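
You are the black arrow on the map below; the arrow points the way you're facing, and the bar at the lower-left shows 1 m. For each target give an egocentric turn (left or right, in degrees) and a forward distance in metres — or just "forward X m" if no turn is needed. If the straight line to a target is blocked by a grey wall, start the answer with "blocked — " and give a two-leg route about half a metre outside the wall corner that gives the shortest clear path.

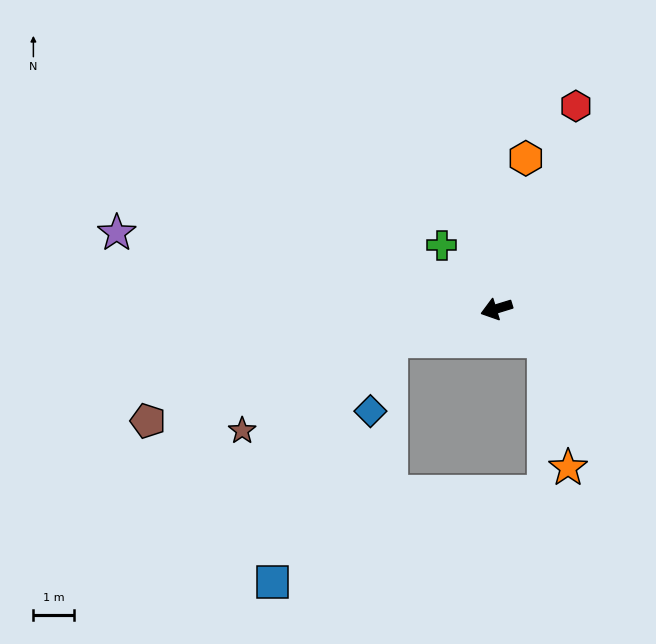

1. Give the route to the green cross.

turn right 66°, forward 2.1 m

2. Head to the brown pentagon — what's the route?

forward 9.0 m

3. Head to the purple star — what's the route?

turn right 28°, forward 9.5 m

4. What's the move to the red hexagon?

turn right 128°, forward 5.4 m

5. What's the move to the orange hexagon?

turn right 118°, forward 3.8 m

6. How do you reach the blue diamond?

blocked — forward 2.7 m, then turn left 57°, forward 1.8 m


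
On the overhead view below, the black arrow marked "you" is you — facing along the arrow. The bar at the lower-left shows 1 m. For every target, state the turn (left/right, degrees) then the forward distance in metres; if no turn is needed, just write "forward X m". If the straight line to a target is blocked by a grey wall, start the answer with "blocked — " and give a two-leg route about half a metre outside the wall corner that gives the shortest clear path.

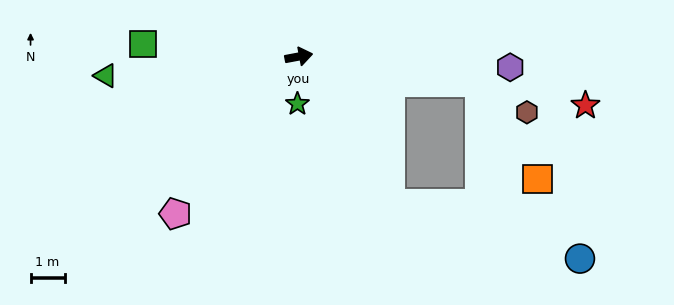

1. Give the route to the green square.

turn left 165°, forward 4.6 m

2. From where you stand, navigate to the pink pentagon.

turn right 139°, forward 5.9 m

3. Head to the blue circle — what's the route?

blocked — turn right 69°, forward 5.1 m, then turn left 42°, forward 5.8 m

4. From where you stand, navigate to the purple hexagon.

turn right 14°, forward 6.2 m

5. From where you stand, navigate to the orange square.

blocked — turn right 19°, forward 5.4 m, then turn right 51°, forward 3.3 m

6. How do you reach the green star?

turn right 102°, forward 1.4 m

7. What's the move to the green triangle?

turn left 175°, forward 5.7 m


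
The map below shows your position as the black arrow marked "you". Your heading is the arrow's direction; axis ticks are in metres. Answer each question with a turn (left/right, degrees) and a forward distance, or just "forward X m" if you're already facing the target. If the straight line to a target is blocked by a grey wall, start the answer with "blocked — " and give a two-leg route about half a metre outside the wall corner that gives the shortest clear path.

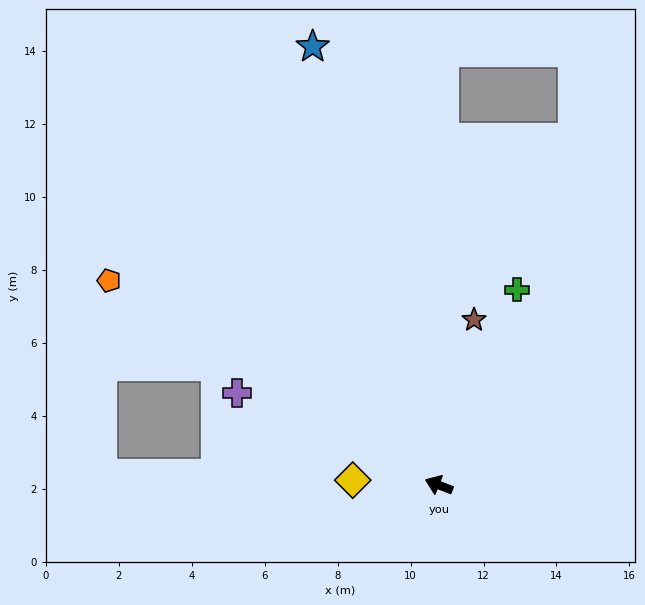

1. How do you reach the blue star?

turn right 52°, forward 12.5 m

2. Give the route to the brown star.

turn right 80°, forward 4.6 m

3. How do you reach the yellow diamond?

turn left 18°, forward 2.4 m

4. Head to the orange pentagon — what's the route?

turn right 10°, forward 10.6 m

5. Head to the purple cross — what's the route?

turn right 3°, forward 6.1 m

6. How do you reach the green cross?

turn right 90°, forward 5.8 m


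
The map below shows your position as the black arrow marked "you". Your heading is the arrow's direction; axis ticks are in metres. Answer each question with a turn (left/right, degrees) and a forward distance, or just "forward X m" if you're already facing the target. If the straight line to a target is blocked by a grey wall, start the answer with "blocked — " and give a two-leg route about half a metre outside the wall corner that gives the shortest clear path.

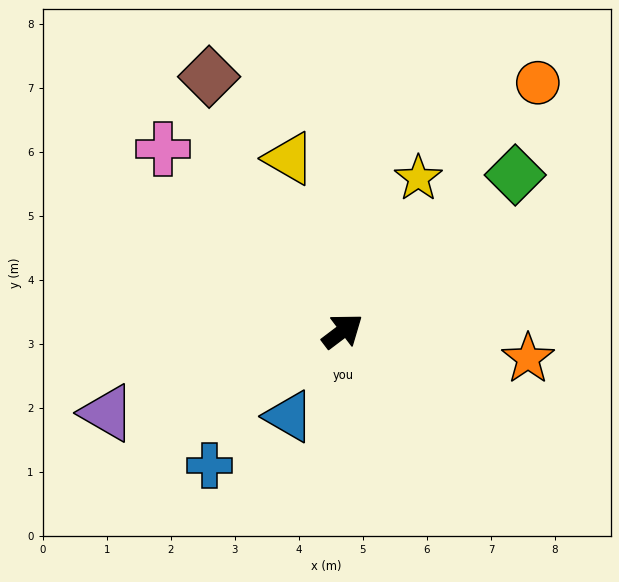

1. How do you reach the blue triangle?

turn right 159°, forward 1.6 m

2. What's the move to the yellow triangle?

turn left 70°, forward 2.8 m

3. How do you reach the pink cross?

turn left 97°, forward 4.0 m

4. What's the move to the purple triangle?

turn left 162°, forward 3.9 m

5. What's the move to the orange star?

turn right 46°, forward 2.9 m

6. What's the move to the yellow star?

turn left 27°, forward 2.7 m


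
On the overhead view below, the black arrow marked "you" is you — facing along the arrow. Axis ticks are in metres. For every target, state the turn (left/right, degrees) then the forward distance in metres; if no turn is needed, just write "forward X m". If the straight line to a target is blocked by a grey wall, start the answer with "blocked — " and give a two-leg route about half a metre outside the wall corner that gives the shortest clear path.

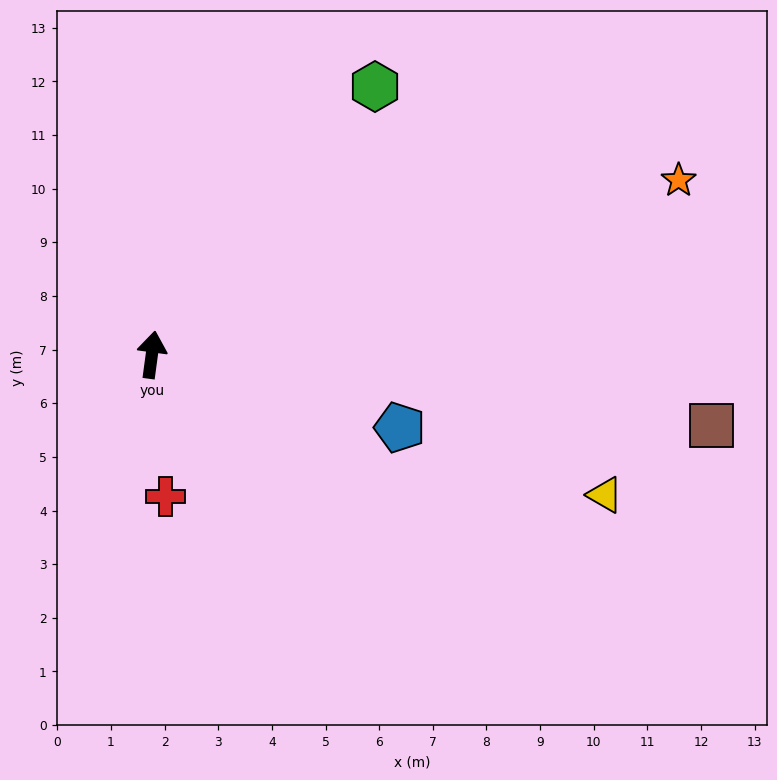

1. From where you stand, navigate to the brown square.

turn right 89°, forward 10.5 m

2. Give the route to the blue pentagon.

turn right 99°, forward 4.8 m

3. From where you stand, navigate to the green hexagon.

turn right 32°, forward 6.5 m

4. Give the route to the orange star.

turn right 64°, forward 10.3 m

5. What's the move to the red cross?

turn right 167°, forward 2.7 m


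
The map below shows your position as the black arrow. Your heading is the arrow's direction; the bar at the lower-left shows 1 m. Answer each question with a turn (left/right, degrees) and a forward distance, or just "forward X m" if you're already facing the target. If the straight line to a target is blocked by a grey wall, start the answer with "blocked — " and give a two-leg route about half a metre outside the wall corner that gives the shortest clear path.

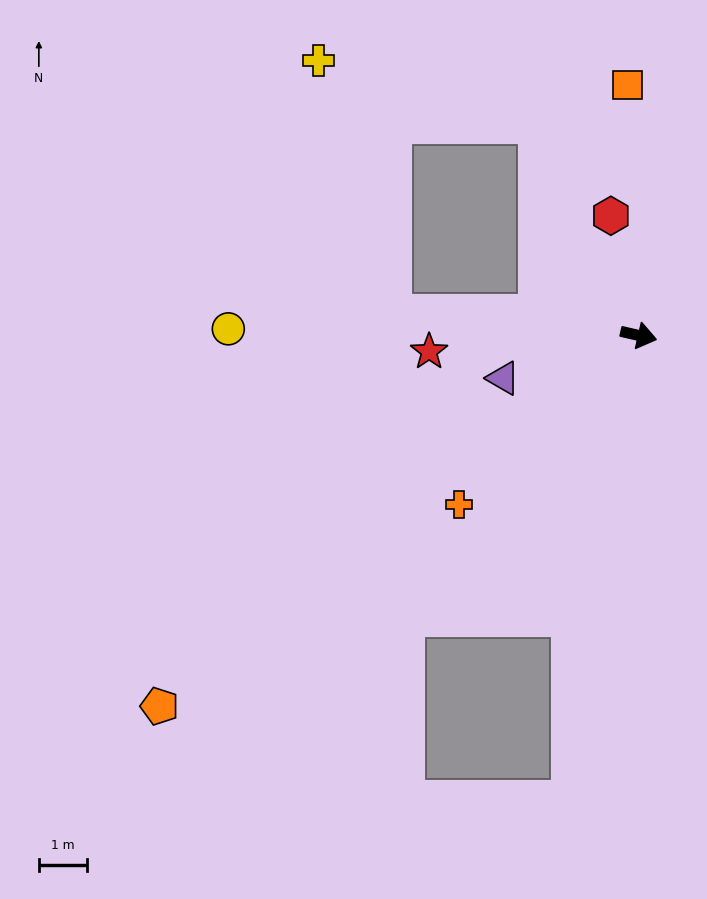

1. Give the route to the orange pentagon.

turn right 129°, forward 12.5 m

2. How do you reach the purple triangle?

turn right 150°, forward 2.9 m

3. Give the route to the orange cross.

turn right 124°, forward 5.1 m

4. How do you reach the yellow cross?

blocked — turn right 172°, forward 5.1 m, then turn right 69°, forward 5.5 m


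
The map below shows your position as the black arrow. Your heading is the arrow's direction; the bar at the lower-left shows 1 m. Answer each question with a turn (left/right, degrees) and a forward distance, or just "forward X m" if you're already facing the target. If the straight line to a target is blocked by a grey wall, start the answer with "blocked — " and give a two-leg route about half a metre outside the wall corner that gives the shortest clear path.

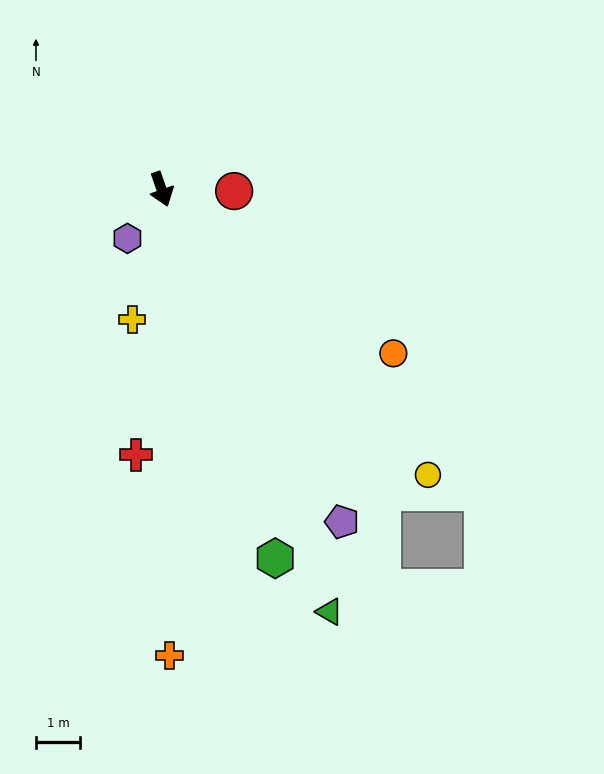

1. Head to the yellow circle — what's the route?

turn left 24°, forward 8.8 m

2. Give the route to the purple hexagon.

turn right 54°, forward 1.4 m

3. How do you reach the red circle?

turn left 69°, forward 1.6 m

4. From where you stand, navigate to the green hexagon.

turn right 2°, forward 8.7 m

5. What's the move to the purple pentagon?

turn left 9°, forward 8.6 m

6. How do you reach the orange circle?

turn left 36°, forward 6.4 m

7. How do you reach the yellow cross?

turn right 32°, forward 3.0 m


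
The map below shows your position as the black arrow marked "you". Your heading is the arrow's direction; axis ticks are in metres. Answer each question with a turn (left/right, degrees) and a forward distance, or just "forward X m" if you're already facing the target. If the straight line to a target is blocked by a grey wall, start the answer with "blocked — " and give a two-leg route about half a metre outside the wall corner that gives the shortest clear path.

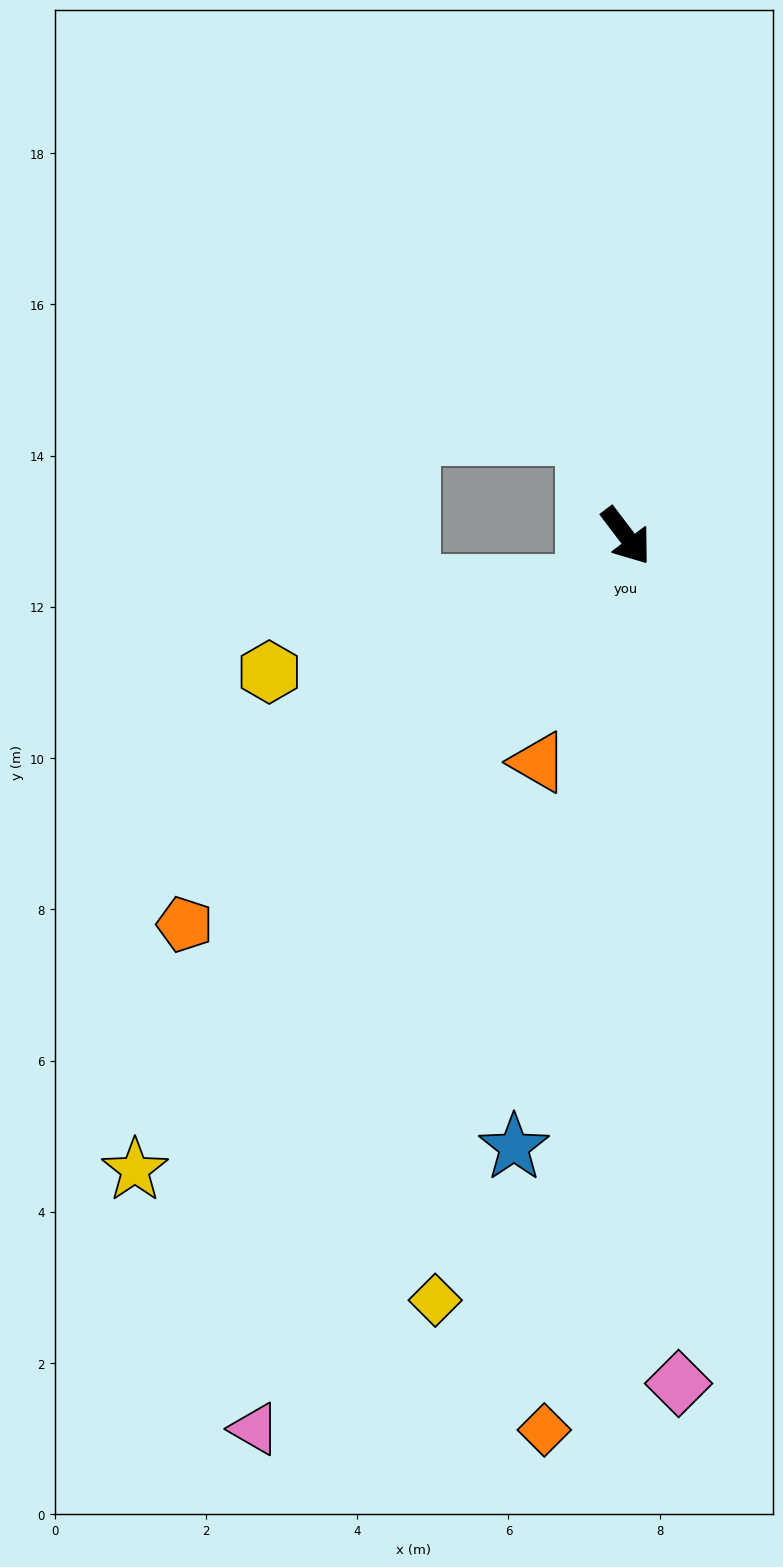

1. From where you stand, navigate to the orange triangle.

turn right 58°, forward 3.2 m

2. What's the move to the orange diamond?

turn right 42°, forward 11.9 m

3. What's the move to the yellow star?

turn right 75°, forward 10.6 m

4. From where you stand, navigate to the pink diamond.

turn right 34°, forward 11.2 m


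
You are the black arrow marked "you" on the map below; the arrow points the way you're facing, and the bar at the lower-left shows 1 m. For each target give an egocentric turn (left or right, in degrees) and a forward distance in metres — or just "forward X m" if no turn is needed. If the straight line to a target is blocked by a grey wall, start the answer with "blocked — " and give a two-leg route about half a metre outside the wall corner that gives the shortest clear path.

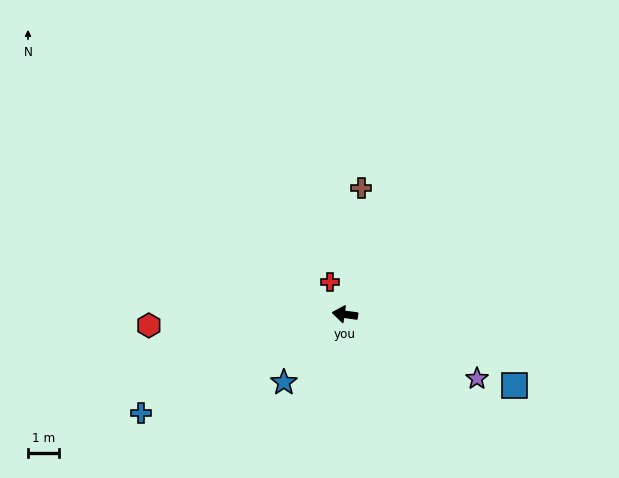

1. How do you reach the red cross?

turn right 58°, forward 1.2 m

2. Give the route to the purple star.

turn left 162°, forward 4.8 m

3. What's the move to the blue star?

turn left 56°, forward 3.0 m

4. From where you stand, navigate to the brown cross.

turn right 89°, forward 4.2 m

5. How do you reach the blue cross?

turn left 34°, forward 7.4 m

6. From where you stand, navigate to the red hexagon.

turn left 11°, forward 6.4 m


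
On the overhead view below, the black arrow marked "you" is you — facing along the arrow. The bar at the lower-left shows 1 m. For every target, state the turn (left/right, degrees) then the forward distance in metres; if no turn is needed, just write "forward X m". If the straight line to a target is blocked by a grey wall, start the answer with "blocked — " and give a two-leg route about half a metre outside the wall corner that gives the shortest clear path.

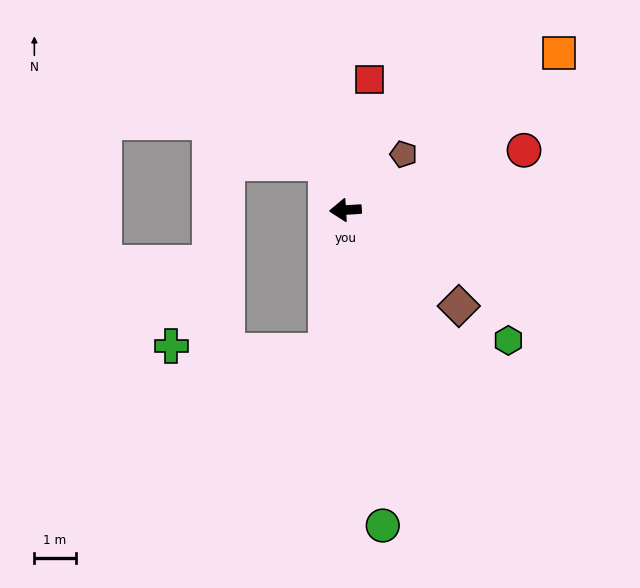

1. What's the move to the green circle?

turn left 93°, forward 7.7 m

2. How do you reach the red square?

turn right 104°, forward 3.2 m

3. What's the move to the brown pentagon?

turn right 140°, forward 2.0 m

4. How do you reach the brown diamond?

turn left 136°, forward 3.6 m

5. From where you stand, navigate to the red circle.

turn right 165°, forward 4.6 m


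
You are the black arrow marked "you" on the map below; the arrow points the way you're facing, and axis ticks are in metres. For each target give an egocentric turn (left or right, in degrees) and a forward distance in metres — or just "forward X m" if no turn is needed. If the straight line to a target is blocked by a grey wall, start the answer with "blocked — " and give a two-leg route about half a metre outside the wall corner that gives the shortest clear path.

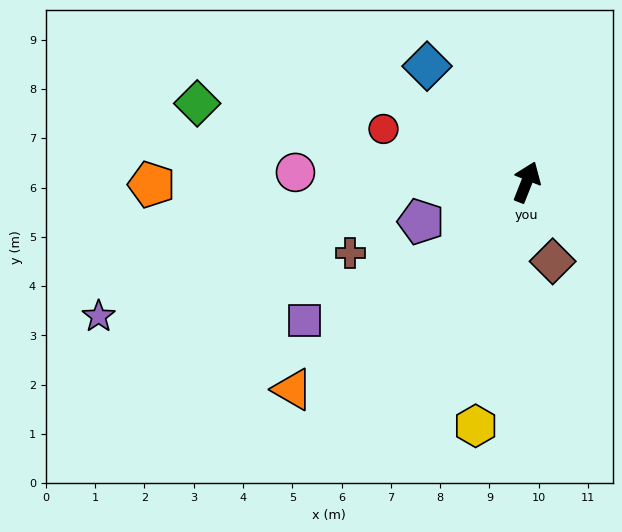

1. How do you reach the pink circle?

turn left 109°, forward 4.7 m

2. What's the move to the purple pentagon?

turn left 132°, forward 2.3 m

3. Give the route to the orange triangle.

turn left 153°, forward 6.3 m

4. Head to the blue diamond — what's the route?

turn left 62°, forward 3.1 m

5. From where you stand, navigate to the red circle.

turn left 91°, forward 3.1 m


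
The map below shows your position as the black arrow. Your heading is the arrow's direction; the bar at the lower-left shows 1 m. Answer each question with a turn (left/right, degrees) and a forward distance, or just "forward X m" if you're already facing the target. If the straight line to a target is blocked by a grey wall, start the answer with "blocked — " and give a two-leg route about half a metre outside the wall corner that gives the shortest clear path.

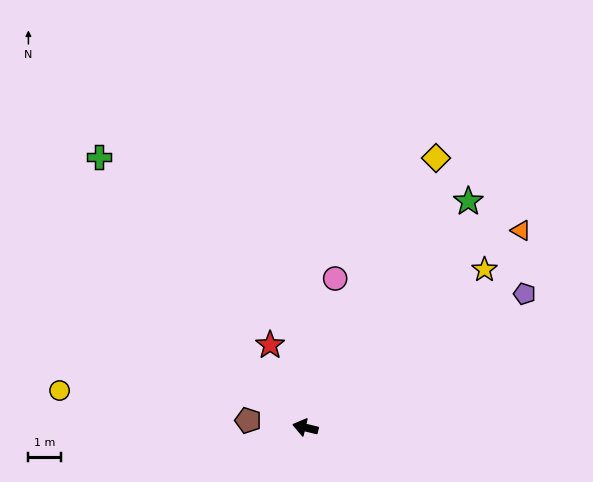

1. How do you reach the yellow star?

turn right 125°, forward 7.4 m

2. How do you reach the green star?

turn right 112°, forward 8.6 m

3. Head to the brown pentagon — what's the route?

turn left 6°, forward 1.8 m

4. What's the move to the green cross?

turn right 39°, forward 10.5 m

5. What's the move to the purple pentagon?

turn right 135°, forward 7.9 m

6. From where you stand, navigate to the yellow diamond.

turn right 102°, forward 9.2 m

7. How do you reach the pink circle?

turn right 88°, forward 4.7 m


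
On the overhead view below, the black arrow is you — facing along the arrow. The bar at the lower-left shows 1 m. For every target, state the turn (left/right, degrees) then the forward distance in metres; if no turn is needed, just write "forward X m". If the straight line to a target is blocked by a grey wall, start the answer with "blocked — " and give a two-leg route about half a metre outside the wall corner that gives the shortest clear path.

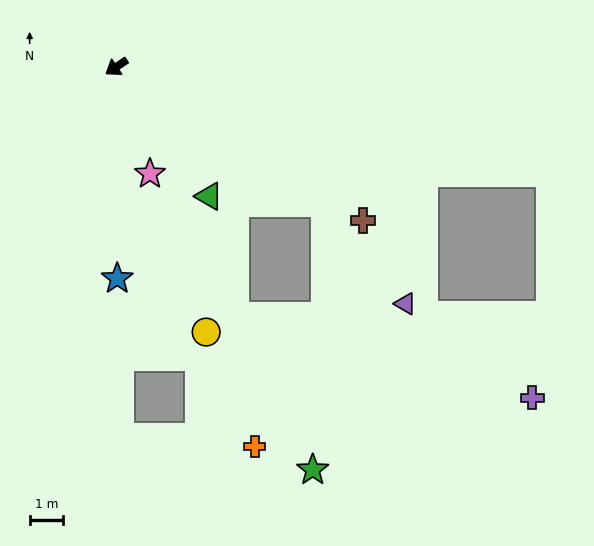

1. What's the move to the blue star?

turn left 56°, forward 6.4 m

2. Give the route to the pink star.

turn left 73°, forward 3.4 m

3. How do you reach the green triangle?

turn left 92°, forward 4.8 m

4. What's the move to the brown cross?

turn left 114°, forward 8.7 m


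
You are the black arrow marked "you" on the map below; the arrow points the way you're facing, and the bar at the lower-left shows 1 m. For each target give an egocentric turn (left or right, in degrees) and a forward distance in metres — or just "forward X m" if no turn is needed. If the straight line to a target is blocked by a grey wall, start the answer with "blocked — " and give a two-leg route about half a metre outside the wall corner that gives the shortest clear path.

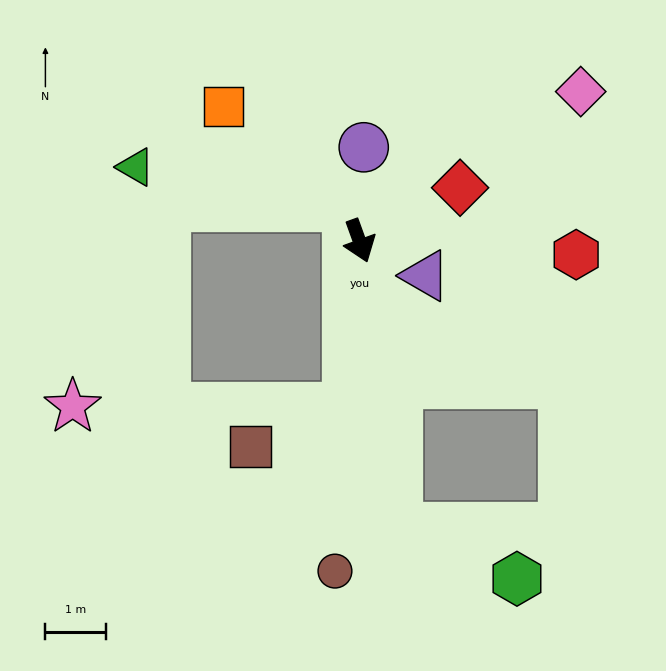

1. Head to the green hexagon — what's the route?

blocked — turn right 12°, forward 4.8 m, then turn left 60°, forward 2.1 m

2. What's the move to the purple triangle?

turn left 42°, forward 1.2 m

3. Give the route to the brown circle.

turn right 24°, forward 5.4 m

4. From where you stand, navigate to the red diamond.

turn left 98°, forward 1.9 m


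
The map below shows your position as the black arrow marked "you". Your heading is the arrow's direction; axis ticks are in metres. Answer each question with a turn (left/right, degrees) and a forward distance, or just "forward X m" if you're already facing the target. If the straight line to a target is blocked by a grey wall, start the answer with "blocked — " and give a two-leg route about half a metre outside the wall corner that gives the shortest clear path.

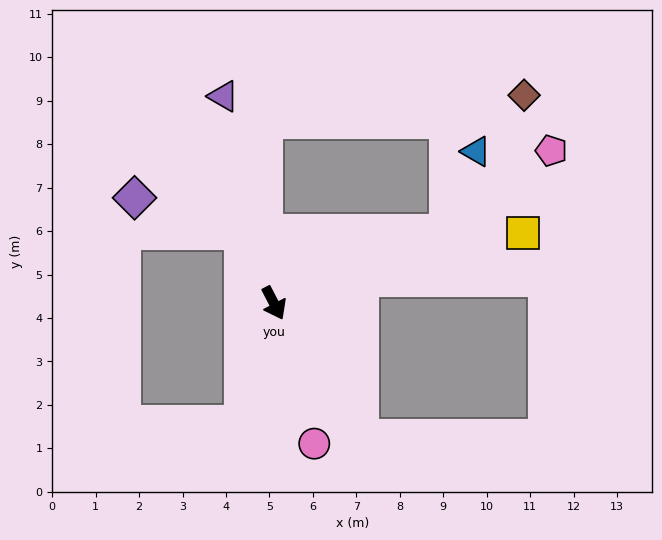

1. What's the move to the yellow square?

turn left 78°, forward 6.0 m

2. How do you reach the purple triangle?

turn left 166°, forward 4.9 m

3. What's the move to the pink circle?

turn right 11°, forward 3.4 m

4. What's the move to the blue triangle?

blocked — turn left 85°, forward 4.3 m, then turn left 48°, forward 2.0 m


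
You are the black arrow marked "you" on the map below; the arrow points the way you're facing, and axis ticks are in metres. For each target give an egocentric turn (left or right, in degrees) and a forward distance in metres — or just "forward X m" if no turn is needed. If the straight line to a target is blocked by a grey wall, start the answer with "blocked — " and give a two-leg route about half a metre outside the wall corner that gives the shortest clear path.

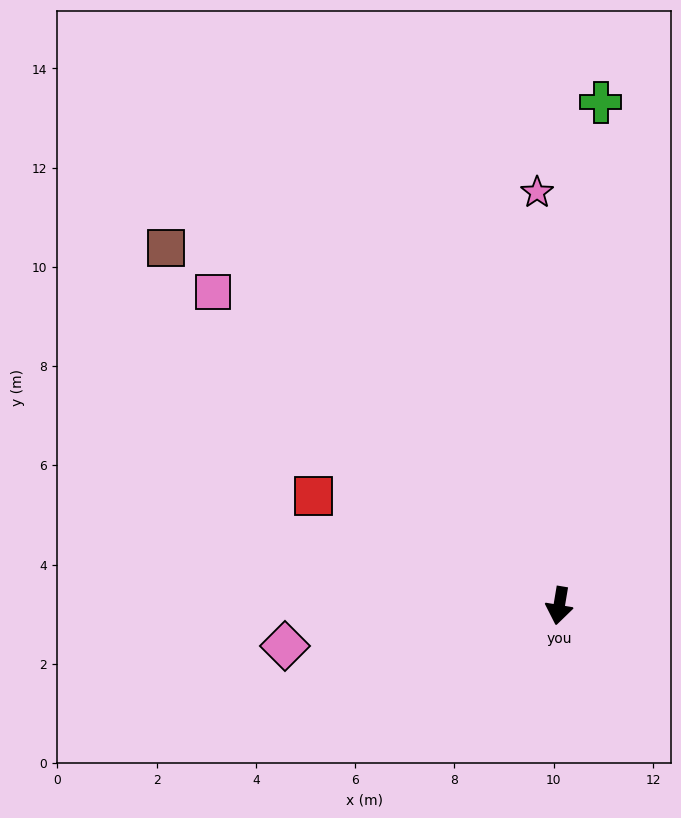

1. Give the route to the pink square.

turn right 123°, forward 9.4 m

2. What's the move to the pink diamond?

turn right 72°, forward 5.6 m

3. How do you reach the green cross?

turn right 175°, forward 10.2 m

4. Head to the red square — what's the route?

turn right 105°, forward 5.4 m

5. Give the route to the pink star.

turn right 167°, forward 8.3 m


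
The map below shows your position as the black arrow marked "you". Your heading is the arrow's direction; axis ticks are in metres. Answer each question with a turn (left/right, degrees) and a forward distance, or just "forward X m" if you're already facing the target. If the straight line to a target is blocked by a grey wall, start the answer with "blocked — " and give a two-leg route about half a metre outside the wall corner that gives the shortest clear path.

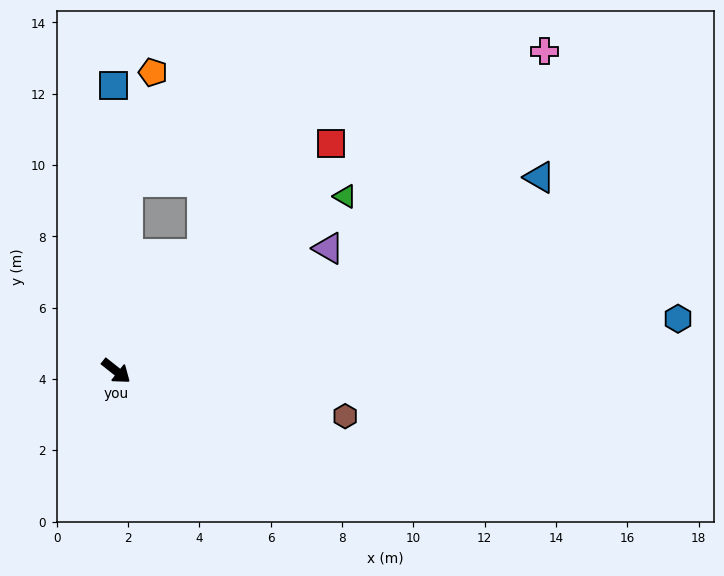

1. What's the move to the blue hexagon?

turn left 44°, forward 15.8 m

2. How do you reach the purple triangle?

turn left 68°, forward 6.9 m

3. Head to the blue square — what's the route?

turn left 129°, forward 8.0 m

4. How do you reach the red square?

turn left 85°, forward 8.8 m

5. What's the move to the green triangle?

turn left 76°, forward 8.1 m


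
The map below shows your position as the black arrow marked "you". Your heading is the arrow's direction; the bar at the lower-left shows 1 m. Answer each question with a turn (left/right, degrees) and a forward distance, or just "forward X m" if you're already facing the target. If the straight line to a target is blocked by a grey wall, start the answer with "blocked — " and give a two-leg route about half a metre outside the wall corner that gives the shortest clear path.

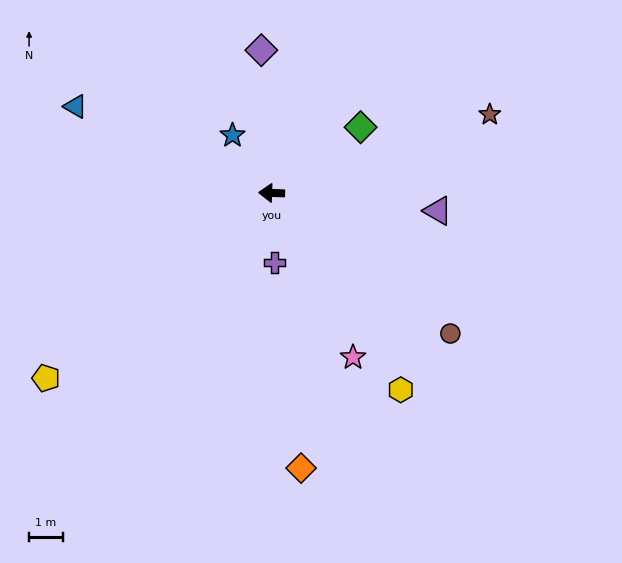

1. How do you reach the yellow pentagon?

turn left 41°, forward 8.6 m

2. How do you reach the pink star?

turn left 118°, forward 5.4 m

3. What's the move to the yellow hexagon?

turn left 125°, forward 7.0 m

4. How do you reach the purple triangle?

turn left 176°, forward 4.9 m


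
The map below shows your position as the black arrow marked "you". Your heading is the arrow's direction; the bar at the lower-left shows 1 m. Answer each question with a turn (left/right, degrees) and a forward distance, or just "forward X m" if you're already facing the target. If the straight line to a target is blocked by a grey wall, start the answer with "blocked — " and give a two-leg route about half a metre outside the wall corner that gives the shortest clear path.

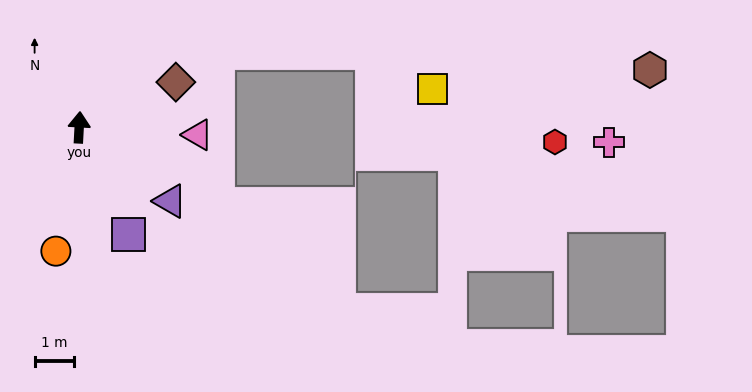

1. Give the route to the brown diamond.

turn right 62°, forward 2.7 m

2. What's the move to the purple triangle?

turn right 126°, forward 3.0 m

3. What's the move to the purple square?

turn right 152°, forward 3.0 m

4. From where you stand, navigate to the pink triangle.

turn right 91°, forward 3.0 m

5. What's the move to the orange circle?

turn left 172°, forward 3.2 m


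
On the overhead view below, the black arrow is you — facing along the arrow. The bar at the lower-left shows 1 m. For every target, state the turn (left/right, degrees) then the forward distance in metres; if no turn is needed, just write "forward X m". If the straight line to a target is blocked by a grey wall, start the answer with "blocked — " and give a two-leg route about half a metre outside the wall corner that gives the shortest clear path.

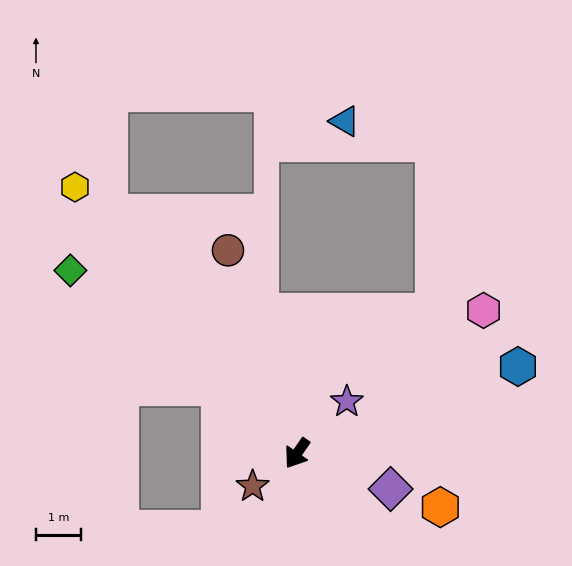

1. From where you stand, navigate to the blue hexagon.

turn left 146°, forward 5.3 m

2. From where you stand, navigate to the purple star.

turn left 171°, forward 1.6 m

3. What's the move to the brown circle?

turn right 127°, forward 4.8 m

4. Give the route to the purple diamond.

turn left 104°, forward 2.2 m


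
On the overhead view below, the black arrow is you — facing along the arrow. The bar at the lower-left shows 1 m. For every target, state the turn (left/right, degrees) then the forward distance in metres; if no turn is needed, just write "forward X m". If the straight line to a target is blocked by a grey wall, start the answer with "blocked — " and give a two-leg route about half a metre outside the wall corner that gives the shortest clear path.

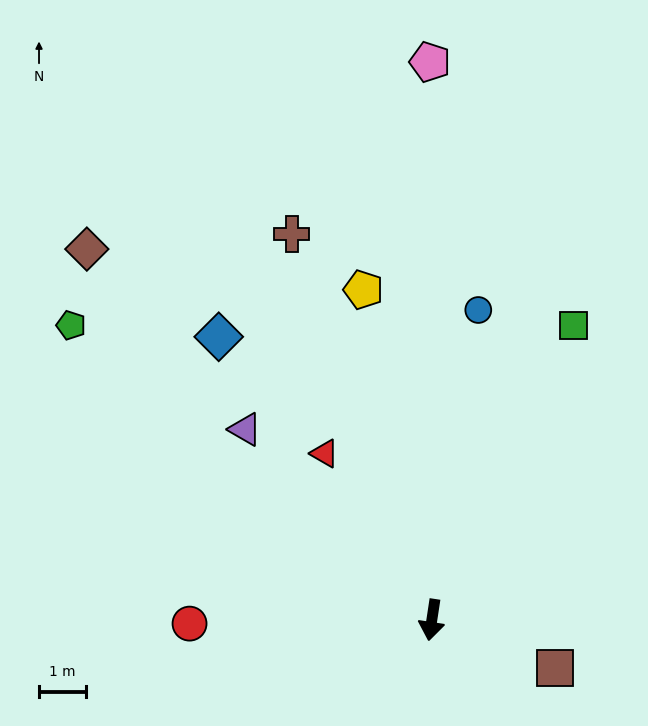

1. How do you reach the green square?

turn left 163°, forward 7.0 m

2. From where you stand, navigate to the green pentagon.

turn right 121°, forward 10.0 m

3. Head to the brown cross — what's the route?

turn right 151°, forward 8.8 m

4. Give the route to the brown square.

turn left 77°, forward 2.8 m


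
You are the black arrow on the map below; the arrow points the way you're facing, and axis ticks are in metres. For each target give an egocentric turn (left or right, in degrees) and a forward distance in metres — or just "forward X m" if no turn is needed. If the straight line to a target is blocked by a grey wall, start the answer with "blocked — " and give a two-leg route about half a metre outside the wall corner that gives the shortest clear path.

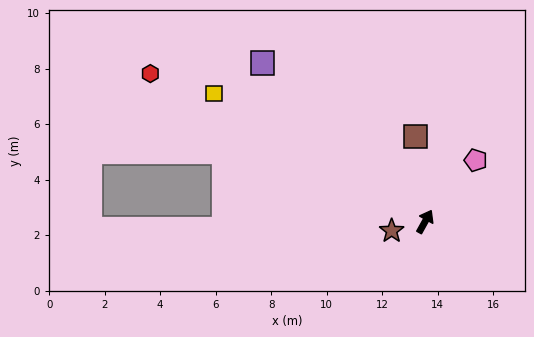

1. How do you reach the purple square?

turn left 75°, forward 8.2 m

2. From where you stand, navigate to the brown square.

turn left 35°, forward 3.1 m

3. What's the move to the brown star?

turn left 134°, forward 1.3 m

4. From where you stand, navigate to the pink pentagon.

turn right 11°, forward 2.9 m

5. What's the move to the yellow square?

turn left 88°, forward 8.9 m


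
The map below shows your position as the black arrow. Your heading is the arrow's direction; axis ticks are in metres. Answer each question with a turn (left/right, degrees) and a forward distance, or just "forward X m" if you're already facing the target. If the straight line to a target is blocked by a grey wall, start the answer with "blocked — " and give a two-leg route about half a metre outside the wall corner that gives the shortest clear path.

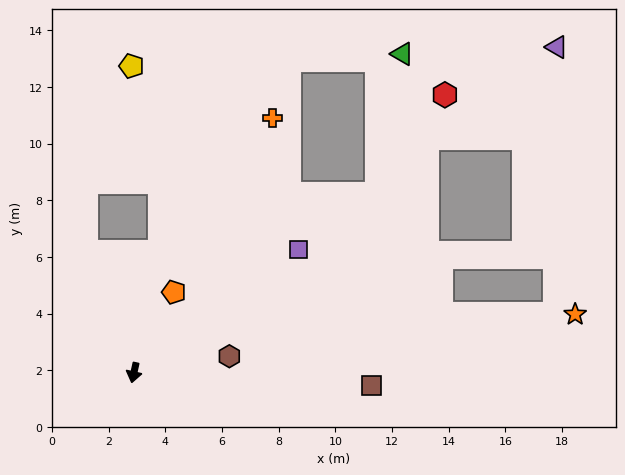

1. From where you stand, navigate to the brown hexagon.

turn left 112°, forward 3.4 m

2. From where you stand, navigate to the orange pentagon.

turn left 166°, forward 3.2 m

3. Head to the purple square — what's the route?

turn left 139°, forward 7.2 m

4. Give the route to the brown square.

turn left 99°, forward 8.4 m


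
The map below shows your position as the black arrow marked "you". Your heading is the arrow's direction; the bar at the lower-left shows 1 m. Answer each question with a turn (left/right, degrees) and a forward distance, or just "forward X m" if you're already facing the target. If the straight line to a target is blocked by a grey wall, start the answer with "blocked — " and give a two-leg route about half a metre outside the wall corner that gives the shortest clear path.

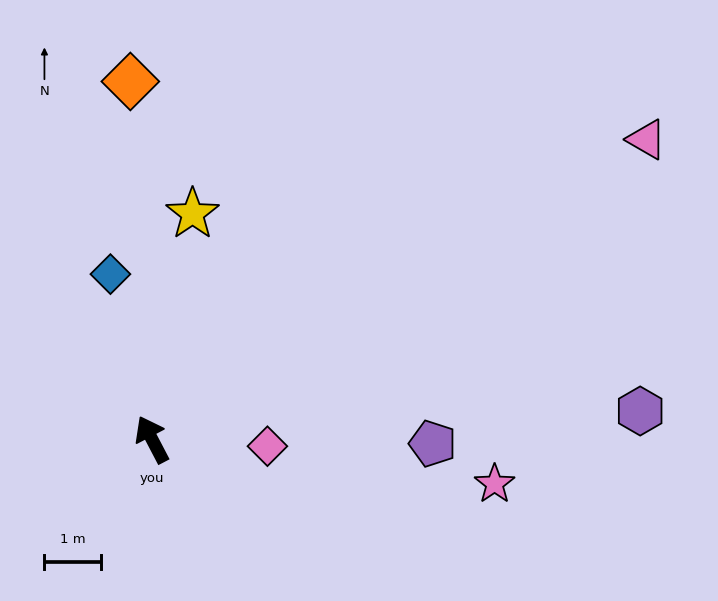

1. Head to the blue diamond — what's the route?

turn right 13°, forward 3.0 m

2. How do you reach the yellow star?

turn right 38°, forward 4.1 m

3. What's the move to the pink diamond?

turn right 121°, forward 2.1 m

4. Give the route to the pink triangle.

turn right 86°, forward 10.3 m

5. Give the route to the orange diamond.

turn right 24°, forward 6.4 m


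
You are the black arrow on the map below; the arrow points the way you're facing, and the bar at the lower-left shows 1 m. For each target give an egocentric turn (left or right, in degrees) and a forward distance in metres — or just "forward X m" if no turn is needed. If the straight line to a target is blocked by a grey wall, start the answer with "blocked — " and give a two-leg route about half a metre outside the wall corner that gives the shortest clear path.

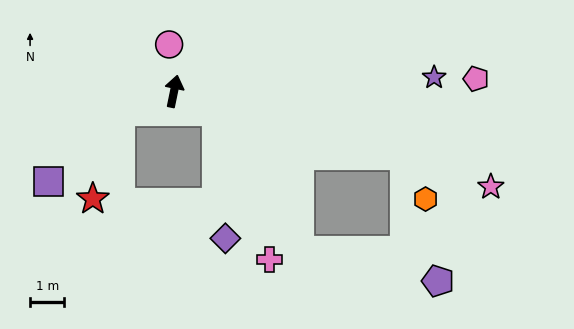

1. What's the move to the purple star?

turn right 75°, forward 7.6 m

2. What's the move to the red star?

blocked — turn left 123°, forward 1.7 m, then turn left 51°, forward 2.7 m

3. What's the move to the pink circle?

turn left 18°, forward 1.4 m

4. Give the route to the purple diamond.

blocked — turn right 104°, forward 1.4 m, then turn right 60°, forward 3.7 m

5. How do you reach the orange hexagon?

blocked — turn right 94°, forward 7.0 m, then turn right 48°, forward 1.4 m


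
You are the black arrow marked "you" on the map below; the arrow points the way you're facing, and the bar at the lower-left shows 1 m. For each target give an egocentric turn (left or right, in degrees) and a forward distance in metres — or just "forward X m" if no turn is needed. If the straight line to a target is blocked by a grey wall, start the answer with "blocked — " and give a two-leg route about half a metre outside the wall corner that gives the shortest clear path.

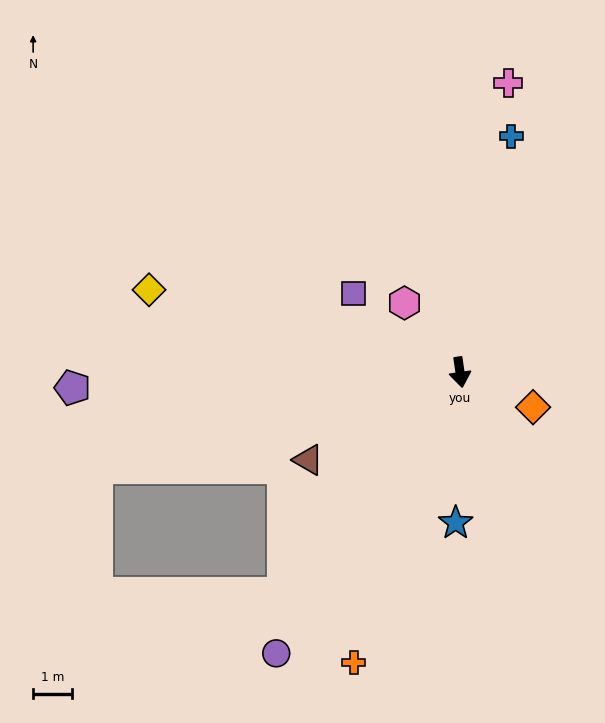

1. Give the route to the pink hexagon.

turn right 150°, forward 2.3 m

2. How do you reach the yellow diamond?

turn right 113°, forward 8.2 m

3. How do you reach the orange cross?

turn right 28°, forward 7.9 m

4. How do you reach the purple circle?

turn right 41°, forward 8.6 m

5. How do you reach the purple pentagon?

turn right 96°, forward 9.9 m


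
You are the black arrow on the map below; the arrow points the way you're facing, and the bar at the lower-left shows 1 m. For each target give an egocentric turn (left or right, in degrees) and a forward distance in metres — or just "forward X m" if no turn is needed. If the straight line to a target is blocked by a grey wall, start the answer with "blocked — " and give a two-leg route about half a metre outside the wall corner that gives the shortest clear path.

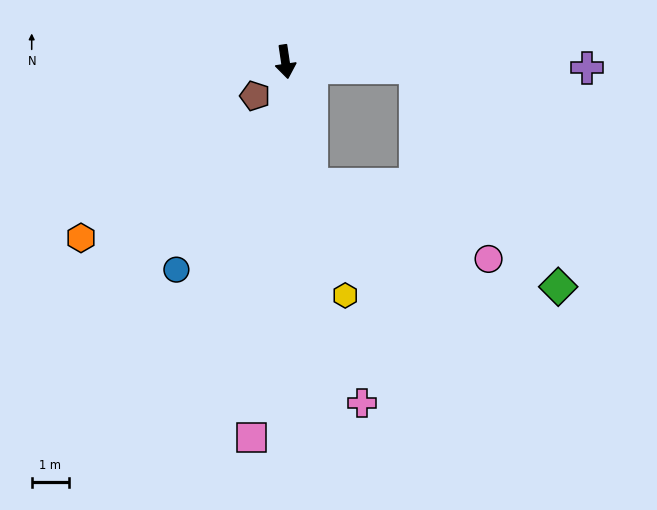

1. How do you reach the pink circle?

blocked — turn left 4°, forward 3.3 m, then turn left 55°, forward 5.1 m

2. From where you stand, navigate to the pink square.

turn right 14°, forward 10.1 m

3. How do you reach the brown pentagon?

turn right 50°, forward 1.2 m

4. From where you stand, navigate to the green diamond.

blocked — turn left 79°, forward 3.5 m, then turn right 54°, forward 7.0 m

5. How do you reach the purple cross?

turn left 80°, forward 8.1 m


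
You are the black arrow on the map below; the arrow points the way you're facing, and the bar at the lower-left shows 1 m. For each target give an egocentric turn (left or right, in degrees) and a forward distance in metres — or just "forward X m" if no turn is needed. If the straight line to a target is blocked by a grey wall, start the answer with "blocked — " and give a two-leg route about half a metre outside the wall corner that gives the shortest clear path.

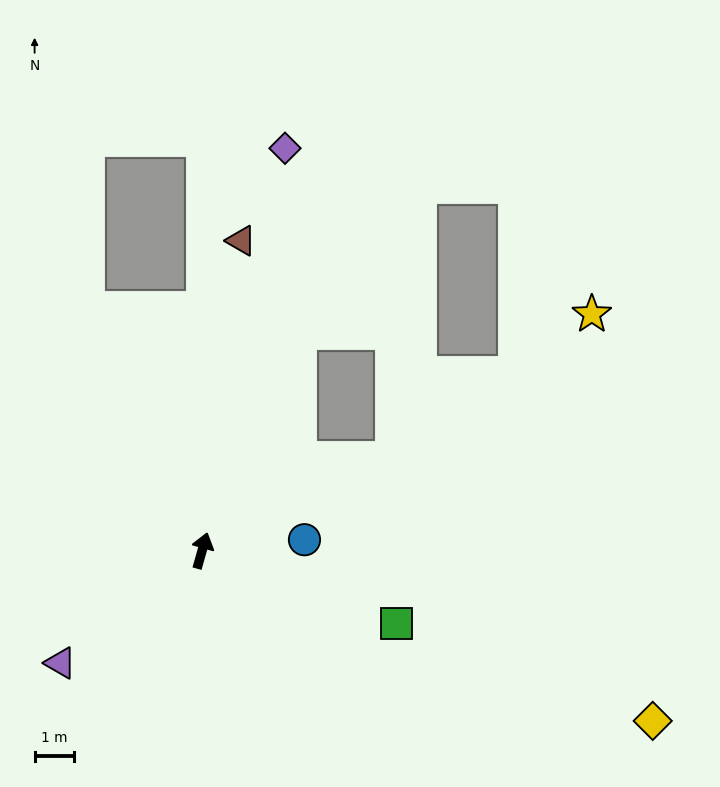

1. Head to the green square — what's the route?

turn right 95°, forward 5.3 m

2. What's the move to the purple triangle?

turn left 144°, forward 4.6 m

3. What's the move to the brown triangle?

turn left 9°, forward 7.9 m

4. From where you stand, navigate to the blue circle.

turn right 68°, forward 2.6 m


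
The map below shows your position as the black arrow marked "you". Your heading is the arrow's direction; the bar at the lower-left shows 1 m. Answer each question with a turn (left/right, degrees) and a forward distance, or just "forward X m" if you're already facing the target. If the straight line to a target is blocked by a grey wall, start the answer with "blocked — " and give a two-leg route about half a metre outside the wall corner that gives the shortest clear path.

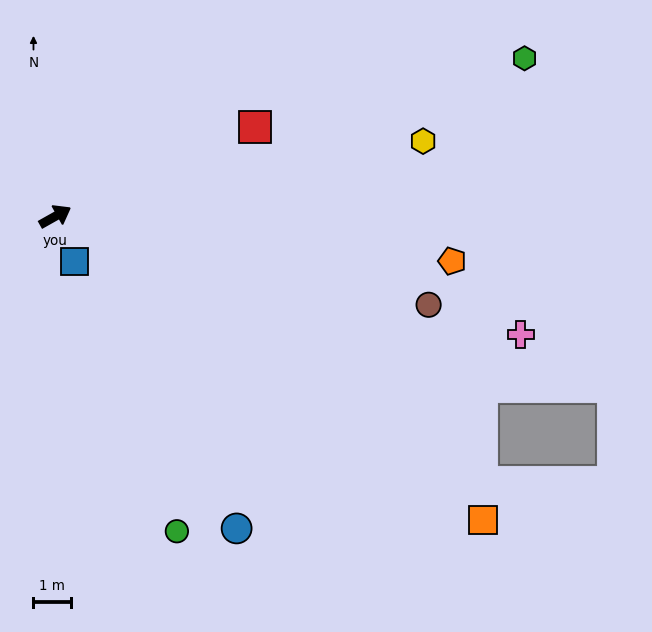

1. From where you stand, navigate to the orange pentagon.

turn right 36°, forward 10.6 m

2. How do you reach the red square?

turn right 5°, forward 5.8 m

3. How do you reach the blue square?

turn right 96°, forward 1.3 m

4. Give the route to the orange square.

turn right 65°, forward 13.9 m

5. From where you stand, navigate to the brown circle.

turn right 43°, forward 10.2 m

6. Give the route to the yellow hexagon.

turn right 18°, forward 10.0 m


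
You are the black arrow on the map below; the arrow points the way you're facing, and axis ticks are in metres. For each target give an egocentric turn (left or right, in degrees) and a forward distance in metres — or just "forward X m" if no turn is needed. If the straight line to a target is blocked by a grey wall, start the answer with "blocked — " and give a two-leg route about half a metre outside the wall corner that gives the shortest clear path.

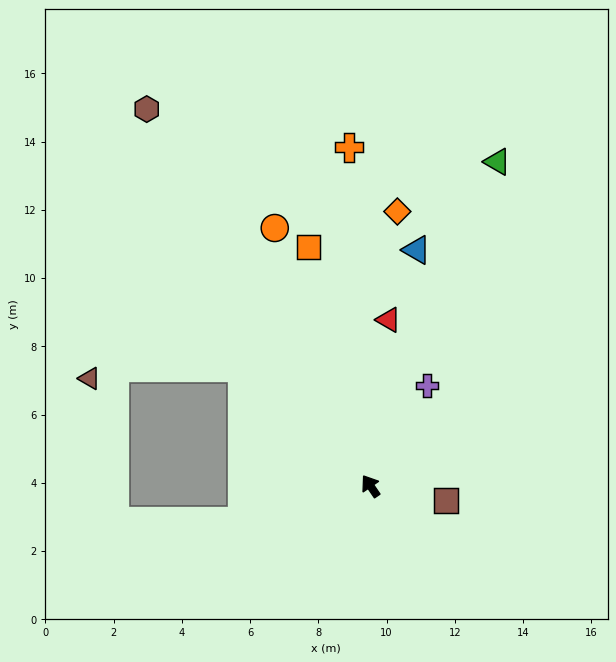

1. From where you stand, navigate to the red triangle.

turn right 41°, forward 4.9 m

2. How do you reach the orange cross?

turn right 31°, forward 9.9 m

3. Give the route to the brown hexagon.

turn right 4°, forward 12.8 m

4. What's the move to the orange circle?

turn right 14°, forward 8.1 m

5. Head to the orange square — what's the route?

turn right 20°, forward 7.2 m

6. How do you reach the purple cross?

turn right 64°, forward 3.4 m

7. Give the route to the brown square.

turn right 135°, forward 2.3 m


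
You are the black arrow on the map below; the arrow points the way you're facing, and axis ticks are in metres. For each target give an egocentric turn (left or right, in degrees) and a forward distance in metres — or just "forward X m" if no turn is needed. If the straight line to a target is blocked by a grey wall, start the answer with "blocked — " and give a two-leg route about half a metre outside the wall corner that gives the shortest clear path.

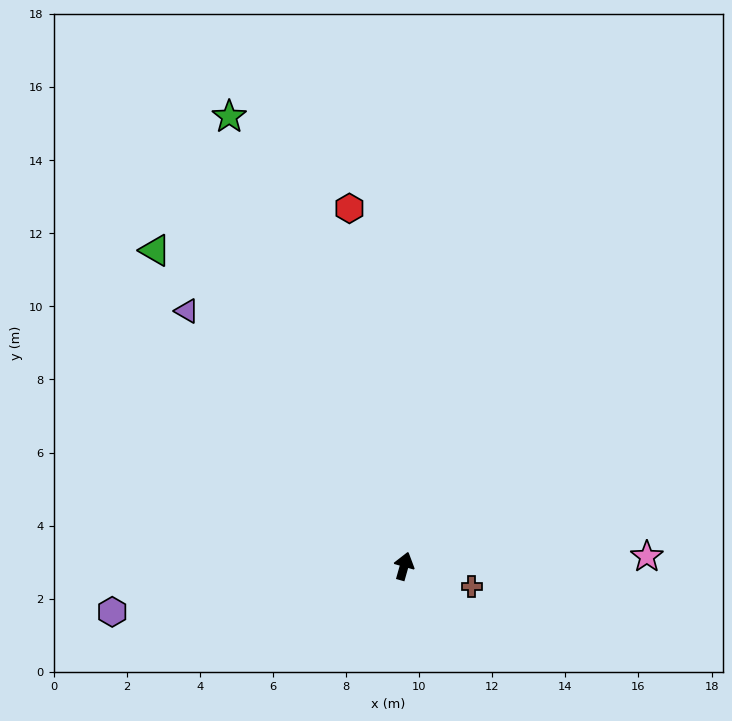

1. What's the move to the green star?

turn left 37°, forward 13.2 m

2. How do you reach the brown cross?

turn right 91°, forward 1.9 m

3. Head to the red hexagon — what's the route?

turn left 24°, forward 9.9 m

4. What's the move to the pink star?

turn right 72°, forward 6.6 m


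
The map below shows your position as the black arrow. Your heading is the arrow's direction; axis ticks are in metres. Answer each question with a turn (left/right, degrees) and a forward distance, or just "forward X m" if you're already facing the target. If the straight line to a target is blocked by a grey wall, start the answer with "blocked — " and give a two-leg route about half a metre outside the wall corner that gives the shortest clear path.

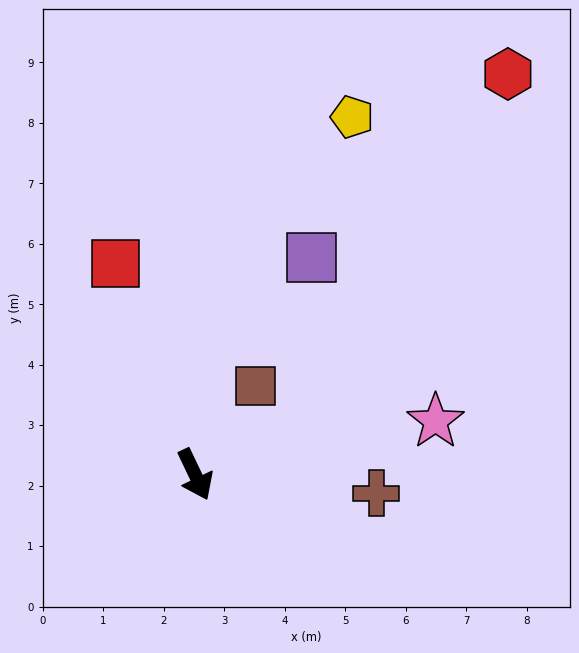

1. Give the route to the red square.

turn left 175°, forward 3.7 m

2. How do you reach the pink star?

turn left 77°, forward 4.1 m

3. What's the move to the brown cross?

turn left 59°, forward 3.0 m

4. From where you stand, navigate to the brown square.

turn left 120°, forward 1.8 m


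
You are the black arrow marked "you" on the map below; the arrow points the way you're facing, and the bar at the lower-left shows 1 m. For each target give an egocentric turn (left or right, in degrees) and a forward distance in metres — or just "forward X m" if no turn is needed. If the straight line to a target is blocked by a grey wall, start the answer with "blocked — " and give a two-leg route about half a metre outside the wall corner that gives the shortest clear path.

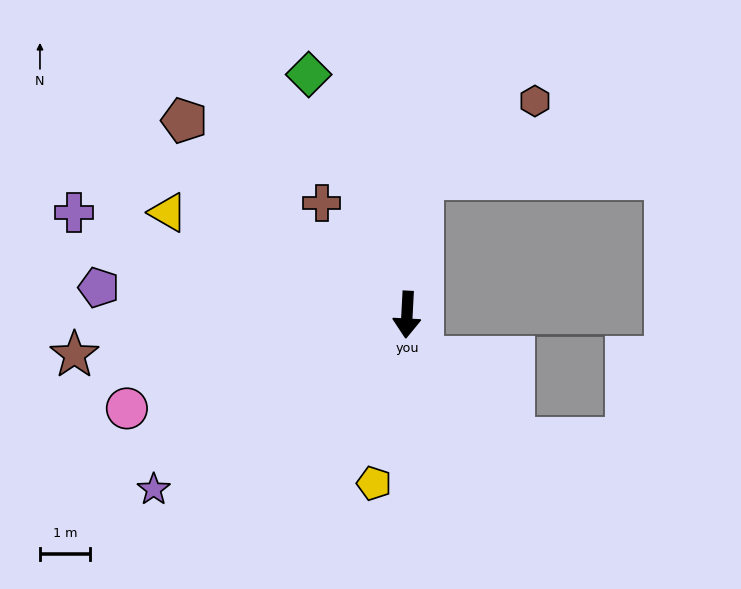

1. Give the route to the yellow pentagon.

turn right 8°, forward 3.5 m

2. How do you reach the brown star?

turn right 80°, forward 6.7 m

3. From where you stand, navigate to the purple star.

turn right 52°, forward 6.2 m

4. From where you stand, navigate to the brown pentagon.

turn right 128°, forward 6.0 m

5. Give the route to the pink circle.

turn right 69°, forward 6.0 m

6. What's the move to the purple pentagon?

turn right 92°, forward 6.2 m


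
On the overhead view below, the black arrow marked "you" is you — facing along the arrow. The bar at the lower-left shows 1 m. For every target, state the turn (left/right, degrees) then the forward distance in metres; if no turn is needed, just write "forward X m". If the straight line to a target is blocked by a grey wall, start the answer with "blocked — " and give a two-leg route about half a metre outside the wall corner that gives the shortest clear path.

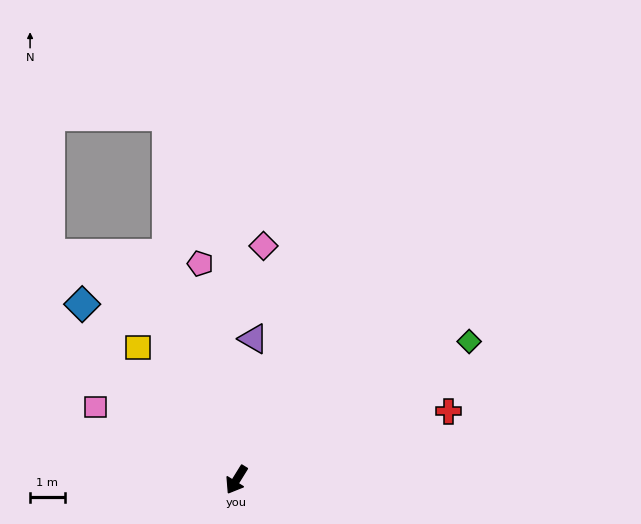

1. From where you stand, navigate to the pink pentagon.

turn right 139°, forward 6.3 m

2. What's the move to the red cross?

turn left 140°, forward 6.4 m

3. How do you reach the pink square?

turn right 86°, forward 4.5 m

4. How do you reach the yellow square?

turn right 111°, forward 4.7 m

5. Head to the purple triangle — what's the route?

turn right 155°, forward 4.1 m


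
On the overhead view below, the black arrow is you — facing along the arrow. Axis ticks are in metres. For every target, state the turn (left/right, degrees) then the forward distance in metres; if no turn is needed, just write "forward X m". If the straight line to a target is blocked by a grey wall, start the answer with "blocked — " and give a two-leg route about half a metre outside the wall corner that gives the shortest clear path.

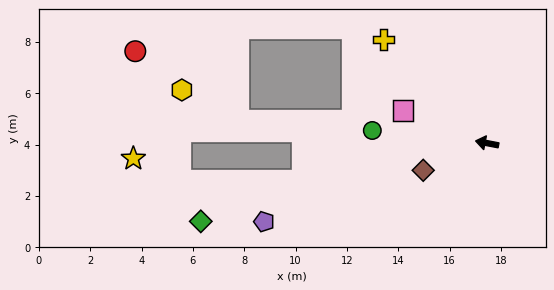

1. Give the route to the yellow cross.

turn right 34°, forward 5.7 m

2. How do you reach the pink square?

turn right 10°, forward 3.5 m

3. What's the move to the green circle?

turn left 5°, forward 4.5 m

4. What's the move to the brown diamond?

turn left 34°, forward 2.7 m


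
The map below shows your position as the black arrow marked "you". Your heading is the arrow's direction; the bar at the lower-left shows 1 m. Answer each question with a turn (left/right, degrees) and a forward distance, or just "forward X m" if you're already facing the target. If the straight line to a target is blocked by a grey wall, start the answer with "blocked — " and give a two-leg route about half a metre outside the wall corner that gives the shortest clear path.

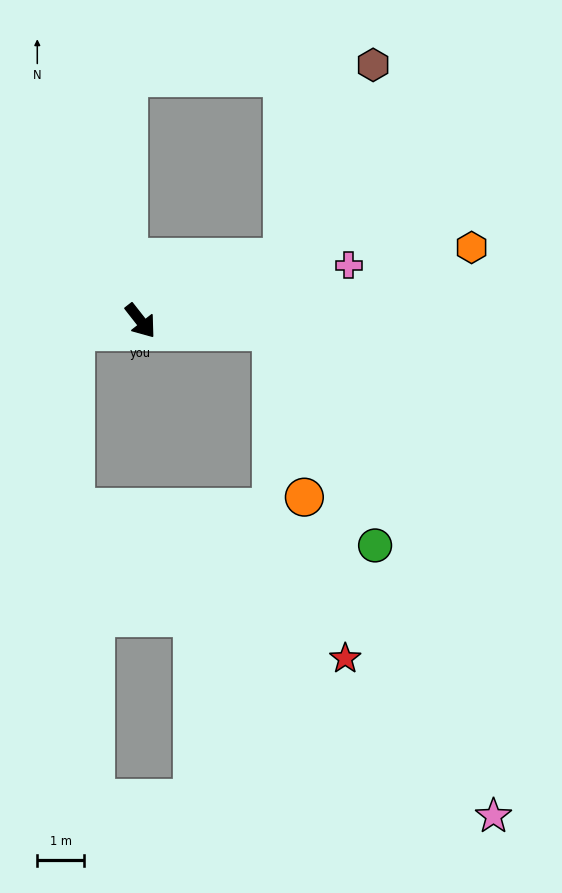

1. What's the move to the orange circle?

blocked — turn left 47°, forward 2.8 m, then turn right 74°, forward 3.6 m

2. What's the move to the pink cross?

turn left 67°, forward 4.6 m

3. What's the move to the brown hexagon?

blocked — turn left 76°, forward 3.3 m, then turn left 41°, forward 4.6 m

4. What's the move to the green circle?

blocked — turn left 47°, forward 2.8 m, then turn right 59°, forward 5.1 m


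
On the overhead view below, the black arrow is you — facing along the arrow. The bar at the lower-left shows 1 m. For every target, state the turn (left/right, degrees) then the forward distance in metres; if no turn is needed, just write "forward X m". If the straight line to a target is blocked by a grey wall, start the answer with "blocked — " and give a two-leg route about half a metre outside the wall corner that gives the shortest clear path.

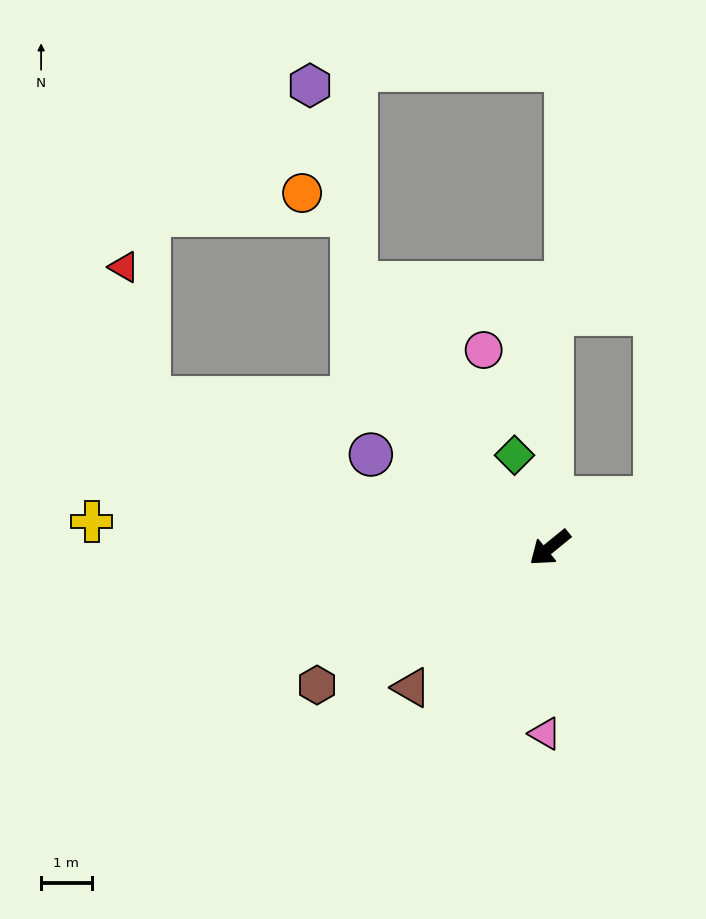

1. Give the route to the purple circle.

turn right 67°, forward 4.0 m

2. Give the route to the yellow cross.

turn right 42°, forward 9.1 m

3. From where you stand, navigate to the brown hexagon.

turn right 9°, forward 5.3 m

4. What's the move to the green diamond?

turn right 108°, forward 2.0 m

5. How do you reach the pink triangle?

turn left 49°, forward 3.7 m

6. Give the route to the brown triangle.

turn left 6°, forward 3.9 m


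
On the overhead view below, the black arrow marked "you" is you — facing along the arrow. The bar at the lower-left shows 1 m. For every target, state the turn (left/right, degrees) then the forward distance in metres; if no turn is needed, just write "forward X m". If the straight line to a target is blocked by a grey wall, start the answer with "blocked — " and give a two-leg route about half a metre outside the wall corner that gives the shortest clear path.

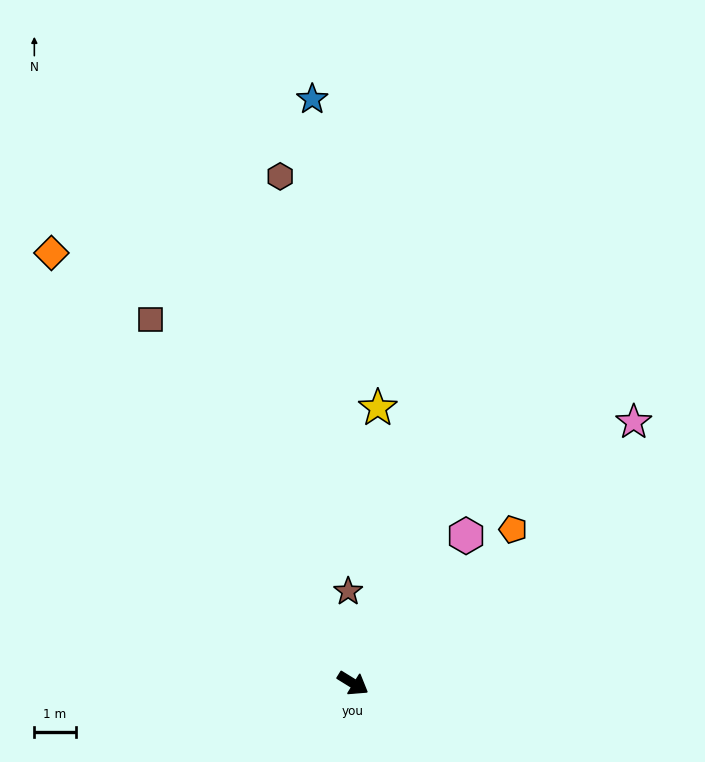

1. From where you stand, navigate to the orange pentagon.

turn left 76°, forward 5.4 m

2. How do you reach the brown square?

turn left 151°, forward 10.1 m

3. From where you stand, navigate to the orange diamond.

turn left 157°, forward 12.8 m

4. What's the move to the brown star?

turn left 125°, forward 2.2 m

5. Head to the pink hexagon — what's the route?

turn left 84°, forward 4.5 m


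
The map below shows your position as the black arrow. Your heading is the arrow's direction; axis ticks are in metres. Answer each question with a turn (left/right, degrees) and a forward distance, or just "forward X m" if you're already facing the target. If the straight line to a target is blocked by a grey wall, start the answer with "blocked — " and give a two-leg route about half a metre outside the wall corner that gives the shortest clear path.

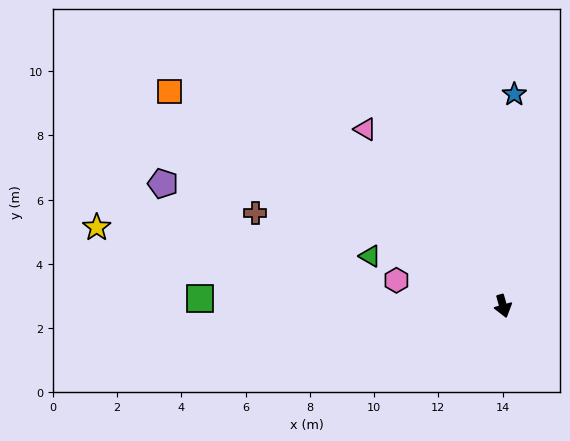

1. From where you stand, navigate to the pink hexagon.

turn right 119°, forward 3.4 m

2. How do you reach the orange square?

turn right 139°, forward 12.3 m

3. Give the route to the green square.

turn right 107°, forward 9.4 m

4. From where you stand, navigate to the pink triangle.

turn right 158°, forward 7.0 m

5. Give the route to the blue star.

turn left 161°, forward 6.6 m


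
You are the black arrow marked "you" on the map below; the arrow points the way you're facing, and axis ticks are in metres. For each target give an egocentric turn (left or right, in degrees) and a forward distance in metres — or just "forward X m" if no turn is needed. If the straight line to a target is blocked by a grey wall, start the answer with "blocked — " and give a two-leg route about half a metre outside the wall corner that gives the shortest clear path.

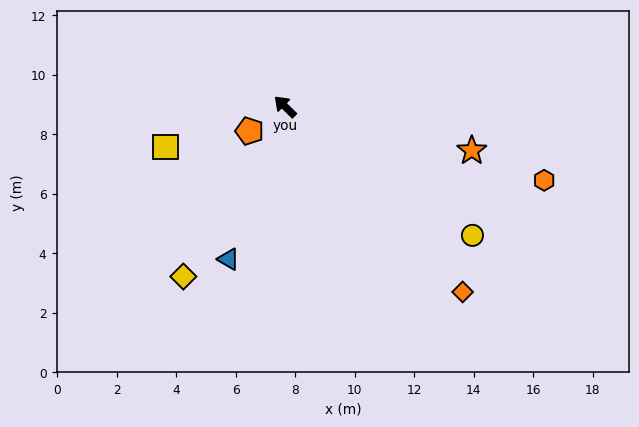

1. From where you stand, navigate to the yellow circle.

turn right 170°, forward 7.6 m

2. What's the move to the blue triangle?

turn left 114°, forward 5.5 m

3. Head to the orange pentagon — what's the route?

turn left 79°, forward 1.5 m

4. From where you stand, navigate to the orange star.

turn right 149°, forward 6.4 m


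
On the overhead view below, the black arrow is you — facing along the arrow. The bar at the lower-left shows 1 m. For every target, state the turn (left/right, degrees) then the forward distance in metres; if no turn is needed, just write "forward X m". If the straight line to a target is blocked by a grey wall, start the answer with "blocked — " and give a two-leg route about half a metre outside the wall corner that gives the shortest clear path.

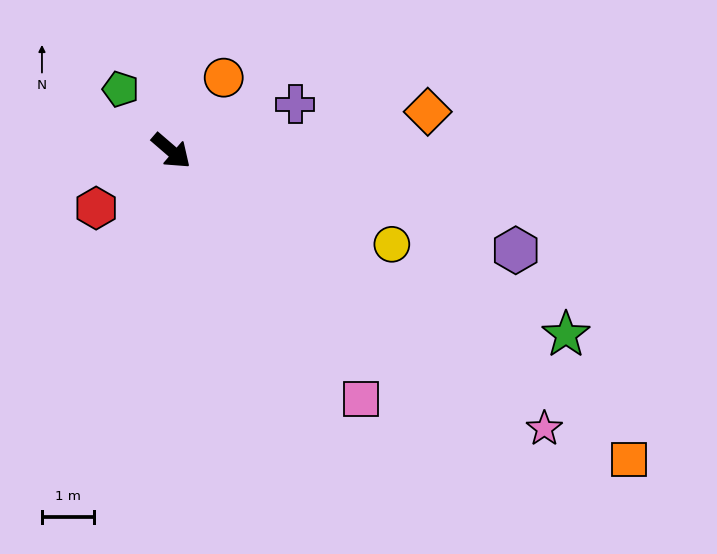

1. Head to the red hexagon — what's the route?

turn right 102°, forward 1.8 m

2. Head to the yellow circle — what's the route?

turn left 18°, forward 4.6 m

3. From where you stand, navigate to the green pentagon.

turn left 170°, forward 1.5 m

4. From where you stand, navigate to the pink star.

turn left 4°, forward 9.0 m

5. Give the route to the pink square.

turn right 12°, forward 6.0 m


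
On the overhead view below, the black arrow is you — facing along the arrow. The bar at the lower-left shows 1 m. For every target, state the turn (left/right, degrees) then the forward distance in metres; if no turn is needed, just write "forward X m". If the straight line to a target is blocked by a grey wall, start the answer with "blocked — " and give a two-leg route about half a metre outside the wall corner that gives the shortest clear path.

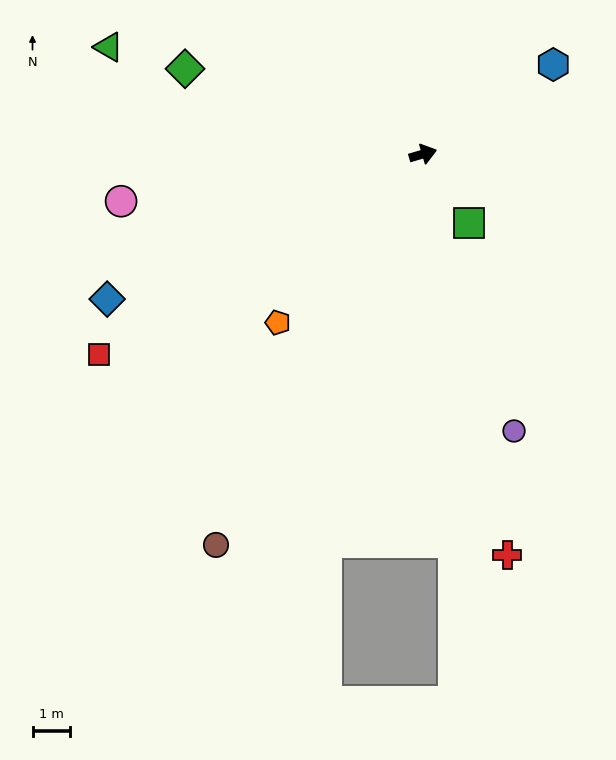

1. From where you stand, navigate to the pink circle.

turn left 173°, forward 8.3 m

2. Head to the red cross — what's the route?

turn right 94°, forward 11.1 m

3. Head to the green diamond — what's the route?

turn left 144°, forward 6.8 m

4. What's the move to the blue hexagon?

turn left 18°, forward 4.3 m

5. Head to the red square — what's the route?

turn right 165°, forward 10.3 m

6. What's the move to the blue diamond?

turn right 172°, forward 9.4 m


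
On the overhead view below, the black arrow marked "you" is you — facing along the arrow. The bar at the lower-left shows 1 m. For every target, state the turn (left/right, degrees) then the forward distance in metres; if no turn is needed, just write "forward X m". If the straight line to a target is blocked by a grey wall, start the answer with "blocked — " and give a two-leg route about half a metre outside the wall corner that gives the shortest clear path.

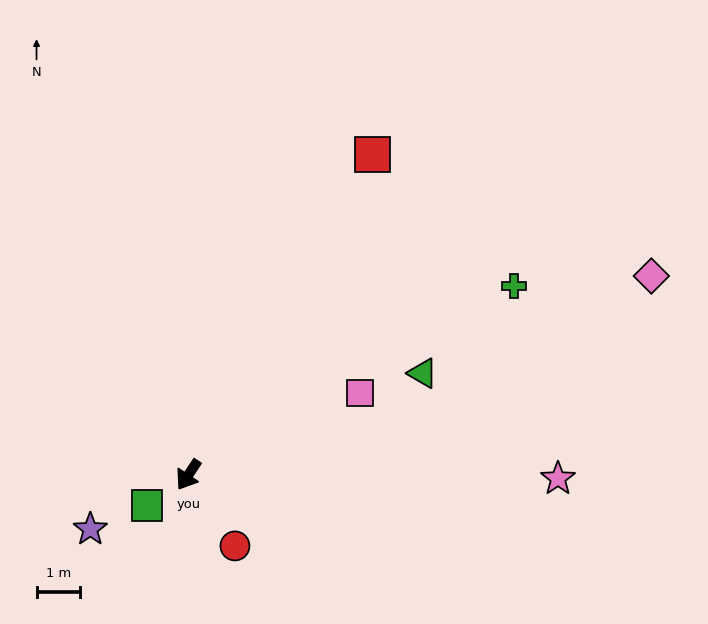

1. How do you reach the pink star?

turn left 123°, forward 8.5 m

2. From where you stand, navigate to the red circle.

turn left 67°, forward 2.0 m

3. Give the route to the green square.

turn right 20°, forward 1.2 m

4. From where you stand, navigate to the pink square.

turn left 149°, forward 4.4 m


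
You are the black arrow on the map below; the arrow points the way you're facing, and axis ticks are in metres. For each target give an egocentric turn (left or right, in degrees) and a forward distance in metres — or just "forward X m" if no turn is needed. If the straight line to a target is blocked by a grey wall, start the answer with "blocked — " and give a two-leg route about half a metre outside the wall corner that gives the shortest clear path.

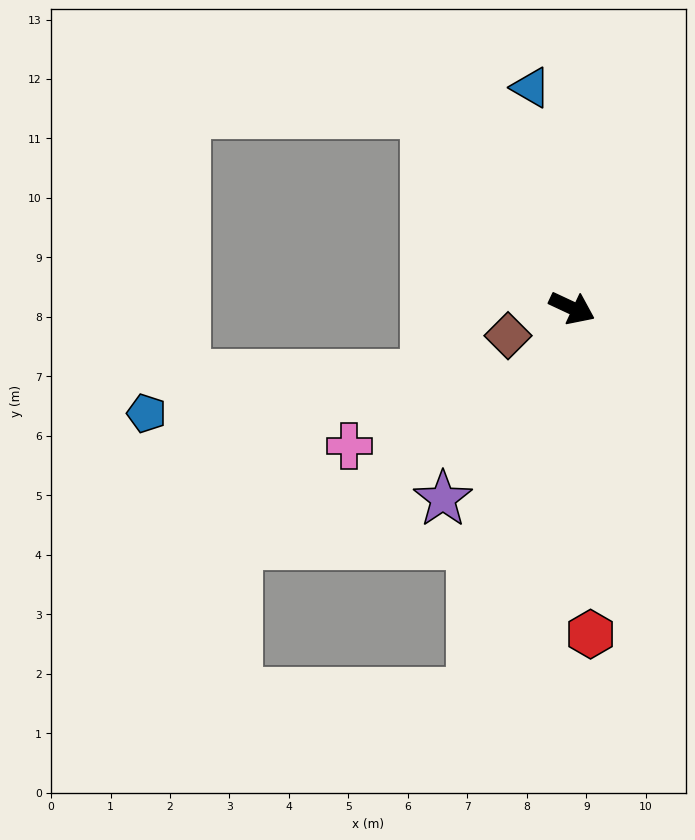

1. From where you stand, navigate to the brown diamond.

turn right 132°, forward 1.2 m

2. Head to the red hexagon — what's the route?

turn right 62°, forward 5.5 m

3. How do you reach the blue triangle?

turn left 126°, forward 3.8 m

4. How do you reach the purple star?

turn right 99°, forward 3.9 m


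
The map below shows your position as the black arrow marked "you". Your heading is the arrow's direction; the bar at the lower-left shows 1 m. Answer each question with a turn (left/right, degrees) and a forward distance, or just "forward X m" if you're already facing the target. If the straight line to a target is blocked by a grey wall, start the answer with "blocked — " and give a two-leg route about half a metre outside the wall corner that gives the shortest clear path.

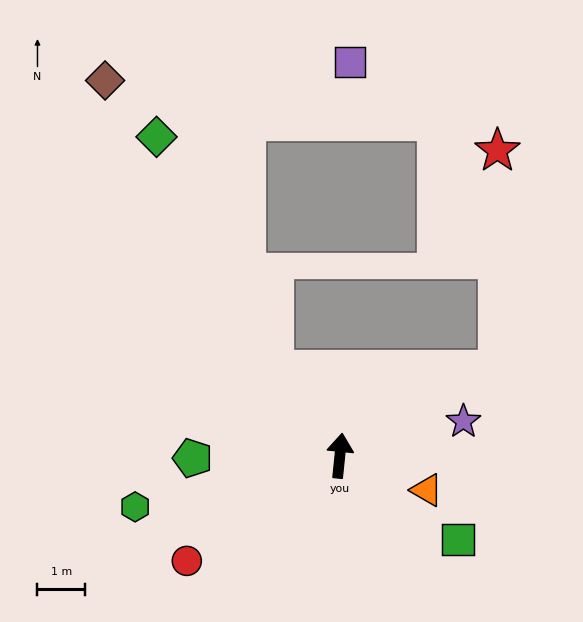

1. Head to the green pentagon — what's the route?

turn left 97°, forward 3.1 m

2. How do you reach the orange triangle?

turn right 106°, forward 2.0 m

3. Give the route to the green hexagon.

turn left 110°, forward 4.4 m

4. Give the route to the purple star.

turn right 69°, forward 2.7 m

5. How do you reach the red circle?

turn left 130°, forward 3.9 m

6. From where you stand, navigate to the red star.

blocked — turn right 56°, forward 3.8 m, then turn left 62°, forward 4.6 m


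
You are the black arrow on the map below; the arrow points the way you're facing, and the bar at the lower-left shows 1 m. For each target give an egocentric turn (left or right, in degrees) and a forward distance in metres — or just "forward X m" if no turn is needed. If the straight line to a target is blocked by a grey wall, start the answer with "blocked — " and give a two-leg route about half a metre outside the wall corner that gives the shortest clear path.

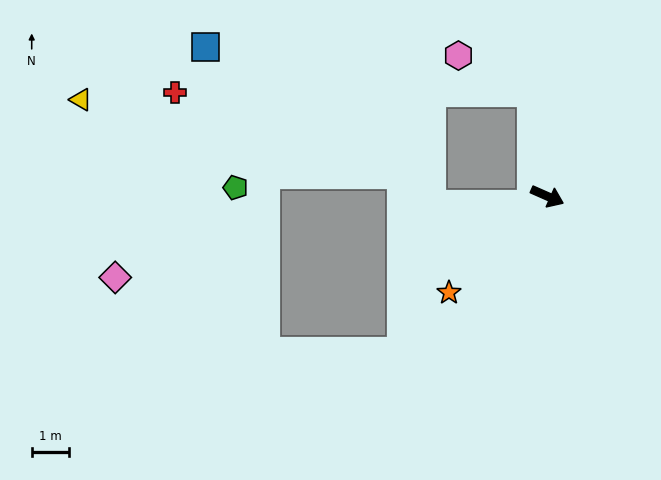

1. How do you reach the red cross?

blocked — turn left 122°, forward 2.8 m, then turn left 82°, forward 9.6 m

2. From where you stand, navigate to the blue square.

blocked — turn left 122°, forward 2.8 m, then turn left 74°, forward 8.9 m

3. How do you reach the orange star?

turn right 112°, forward 3.7 m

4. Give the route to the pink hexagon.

blocked — turn left 122°, forward 2.8 m, then turn left 56°, forward 2.2 m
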